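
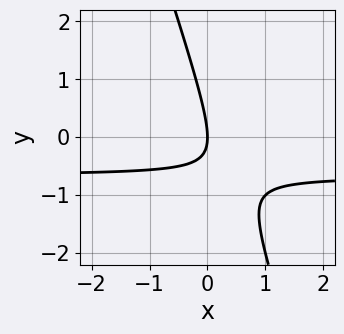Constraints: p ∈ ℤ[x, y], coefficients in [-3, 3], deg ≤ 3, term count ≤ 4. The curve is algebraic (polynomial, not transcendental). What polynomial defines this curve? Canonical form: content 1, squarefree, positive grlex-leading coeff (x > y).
First, degree: a generic line meets the curve in up to 2 points, so deg p = 2.
Next, from the visible intercepts: it meets the y-axis at y = 0 (among the integer gridlines); it meets the x-axis at x = 0 (among the integer gridlines).
Finally, assembling these constraints gives the stated polynomial.

3*x*y + y^2 + 2*x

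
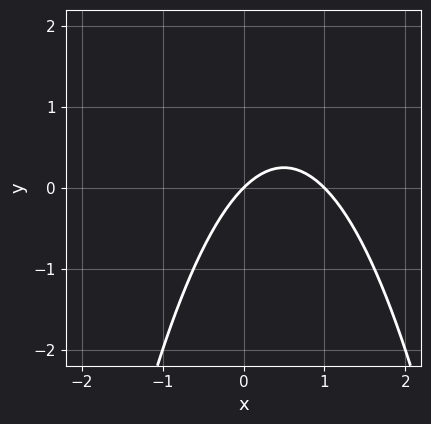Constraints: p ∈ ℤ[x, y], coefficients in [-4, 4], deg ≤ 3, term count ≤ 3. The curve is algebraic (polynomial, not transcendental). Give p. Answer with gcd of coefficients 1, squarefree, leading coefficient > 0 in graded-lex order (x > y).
x^2 - x + y

(a) deg p = 2.
(b) Checking where it meets the axes: one y-axis crossing is at y = 0; among the integer gridlines, it crosses the x-axis at x ∈ {0, 1}.
(c) Assembling these constraints gives the stated polynomial.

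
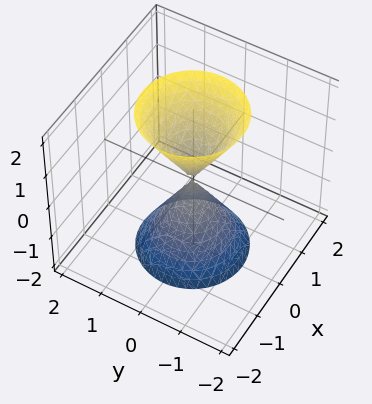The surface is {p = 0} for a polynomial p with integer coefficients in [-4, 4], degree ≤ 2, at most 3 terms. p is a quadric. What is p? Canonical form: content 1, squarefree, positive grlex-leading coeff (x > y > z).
3*x^2 + 3*y^2 - z^2

(a) I count 2 distinct pieces. Treating them together as one polynomial.
(b) deg p = 2. A double cone through the origin; a quadric.
(c) Symmetries: every cross-section ⟂ z is a circle, so x, y appear only via x² + y²; it's symmetric under z → −z, forcing even powers of z.
(d) Against the integer gridlines: it crosses the z-axis at the gridline z = 0; it meets the x-axis at x = 0 (among the integer gridlines).
(e) Fitting integer coefficients to these (and the overall shape) gives p.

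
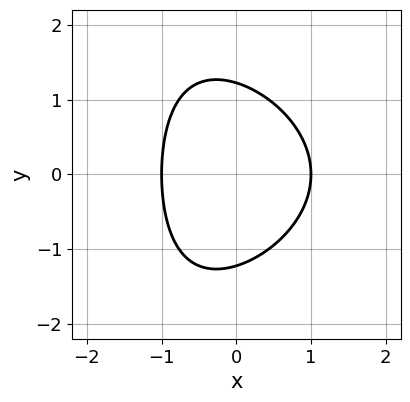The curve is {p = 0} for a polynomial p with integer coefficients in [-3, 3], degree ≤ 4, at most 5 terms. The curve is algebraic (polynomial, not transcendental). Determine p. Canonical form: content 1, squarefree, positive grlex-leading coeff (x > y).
deg p = 3. No degree-2 curve has this shape.
Symmetries: it's symmetric under y → −y, forcing even powers of y.
Reading off the gridlines: among the integer gridlines, it crosses the x-axis at x ∈ {-1, 1}.
Solving for integer coefficients yields p as stated.

x*y^2 + 3*x^2 + 2*y^2 - 3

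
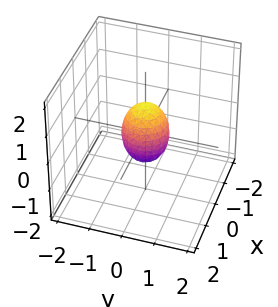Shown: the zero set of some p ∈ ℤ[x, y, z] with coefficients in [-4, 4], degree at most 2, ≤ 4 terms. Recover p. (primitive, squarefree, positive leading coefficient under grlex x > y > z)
2*x^2 + 2*y^2 + z^2 - 1

Degree: a closed, bounded, convex surface; a quadric, so deg p = 2.
Symmetries: mirror symmetry z ↦ −z ⇒ only even powers of z; the z-axis is an axis of rotation, so x and y enter only as x² + y².
Observable constraints: among the integer gridlines, it crosses the z-axis at z ∈ {-1, 1}; a circular section at z = 0 has radius between 0 and 1.
Putting this together gives p.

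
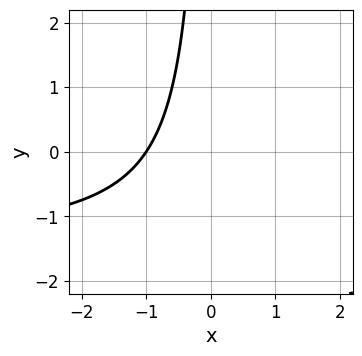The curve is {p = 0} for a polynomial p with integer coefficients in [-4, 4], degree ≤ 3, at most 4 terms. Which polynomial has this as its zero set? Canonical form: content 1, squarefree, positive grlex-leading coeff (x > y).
1. Degree: no degree-1 curve has this shape, so deg p = 2.
2. Checking where it meets the axes: the curve avoids every integer y-axis point in the box; one x-axis crossing is at x = -1.
3. Solving for integer coefficients yields p as stated.

2*x*y + 3*x + 3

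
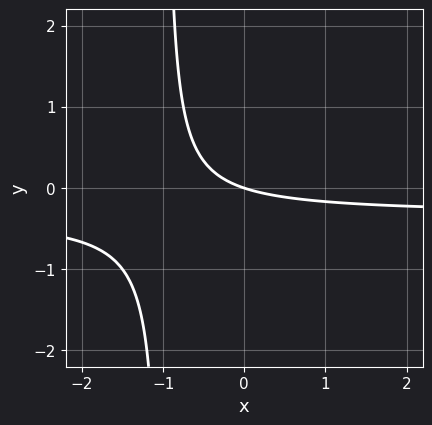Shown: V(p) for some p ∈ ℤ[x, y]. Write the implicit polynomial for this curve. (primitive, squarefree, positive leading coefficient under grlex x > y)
3*x*y + x + 3*y

Degree: no degree-1 curve has this shape, so deg p = 2.
Reading off the gridlines: one x-axis crossing is at x = 0; it meets the y-axis at y = 0 (among the integer gridlines).
These observations pin down the coefficients.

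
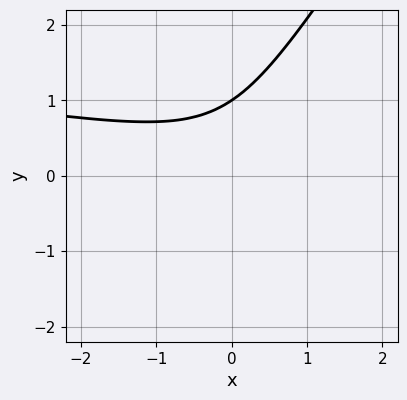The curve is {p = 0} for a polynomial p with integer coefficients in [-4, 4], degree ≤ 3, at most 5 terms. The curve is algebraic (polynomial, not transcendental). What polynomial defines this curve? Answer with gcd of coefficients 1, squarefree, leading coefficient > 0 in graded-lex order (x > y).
(a) The degree is 3 — no degree-2 curve has this shape.
(b) Against the integer gridlines: no x-intercept at any integer in the box; it meets the y-axis at y = 1 (among the integer gridlines).
(c) Assembling these constraints gives the stated polynomial.

3*x*y^2 - 2*y^3 + x^2 + x*y + 2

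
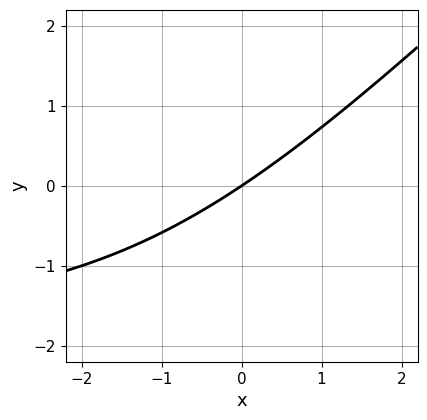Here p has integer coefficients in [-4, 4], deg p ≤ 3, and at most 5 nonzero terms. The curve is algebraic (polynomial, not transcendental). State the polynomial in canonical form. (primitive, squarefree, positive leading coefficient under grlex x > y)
x*y - y^2 + 2*x - 3*y

Degree: no degree-1 curve has this shape, so deg p = 2.
From the visible intercepts: it meets the y-axis at y = 0 (among the integer gridlines); it meets the x-axis at x = 0 (among the integer gridlines).
Fitting integer coefficients to these (and the overall shape) gives p.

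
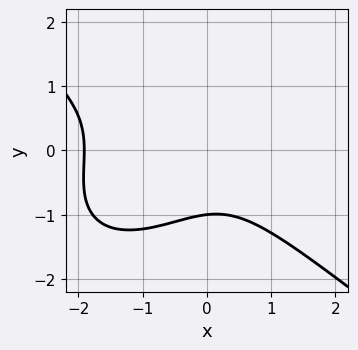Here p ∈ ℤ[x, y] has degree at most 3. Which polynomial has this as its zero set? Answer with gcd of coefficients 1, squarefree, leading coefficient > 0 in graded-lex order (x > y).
2*x^3 - x*y^2 + 3*y^3 + 3*x^2 + 3

First, degree: the shape is more complex than any degree-2 curve, so deg p = 3.
Then, reading off the gridlines: it meets the y-axis at y = -1 (among the integer gridlines).
Finally, putting this together gives p.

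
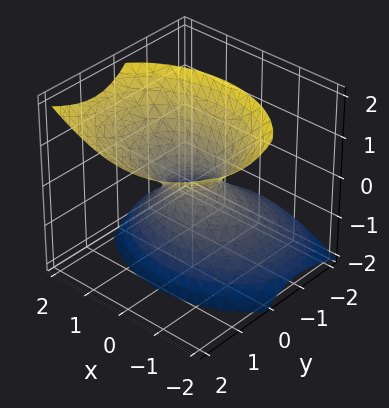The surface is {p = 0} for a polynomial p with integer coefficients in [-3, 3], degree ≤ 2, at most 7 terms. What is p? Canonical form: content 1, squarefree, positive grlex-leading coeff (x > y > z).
(a) Degree: a generic line meets the surface in up to 2 points, so deg p = 2.
(b) Against the integer gridlines: the surface avoids every integer z-axis point in the box.
(c) Solving for integer coefficients yields p as stated.

2*x^2 + 3*y^2 - 3*y*z - 2*z^2 - 1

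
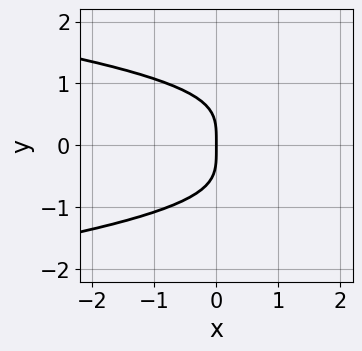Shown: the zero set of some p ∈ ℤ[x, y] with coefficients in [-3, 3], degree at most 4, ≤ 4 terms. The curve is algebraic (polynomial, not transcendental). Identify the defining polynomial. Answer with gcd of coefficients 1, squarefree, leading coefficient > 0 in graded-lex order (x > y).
1. The degree is 4 — the shape is more complex than any degree-3 curve.
2. Symmetries: it's symmetric under y → −y, forcing even powers of y.
3. Reading off the gridlines: it crosses the y-axis at the gridline y = 0; it crosses the x-axis at the gridline x = 0.
4. Assembling these constraints gives the stated polynomial.

3*y^4 - x^2 + 3*x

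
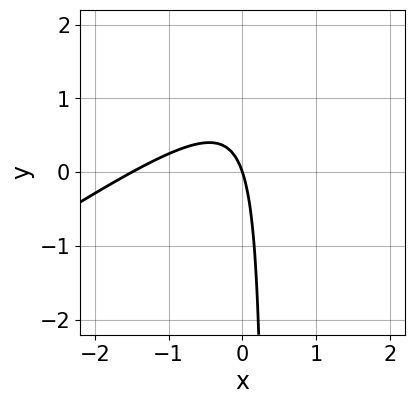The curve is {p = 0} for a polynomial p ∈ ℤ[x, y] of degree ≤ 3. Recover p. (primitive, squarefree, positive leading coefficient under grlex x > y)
(a) deg p = 2. The shape is more complex than any degree-1 curve.
(b) Checking where it meets the axes: it meets the x-axis at x = 0 (among the integer gridlines); it meets the y-axis at y = 0 (among the integer gridlines).
(c) These observations pin down the coefficients.

2*x^2 - 3*x*y + 3*x + y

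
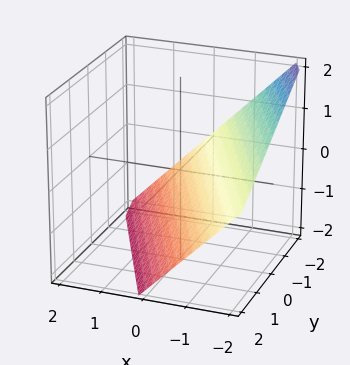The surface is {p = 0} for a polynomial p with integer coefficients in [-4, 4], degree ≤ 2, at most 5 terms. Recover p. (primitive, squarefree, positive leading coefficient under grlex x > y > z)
2*x + y + 2*z + 2

1. deg p = 1. The surface is flat (a plane).
2. Reading off the gridlines: it meets the y-axis at y = -2 (among the integer gridlines); one x-axis crossing is at x = -1.
3. These observations pin down the coefficients. Check: (0, 0, -1) on the z-axis lies on the surface, and p(0, 0, -1) = 0. ✓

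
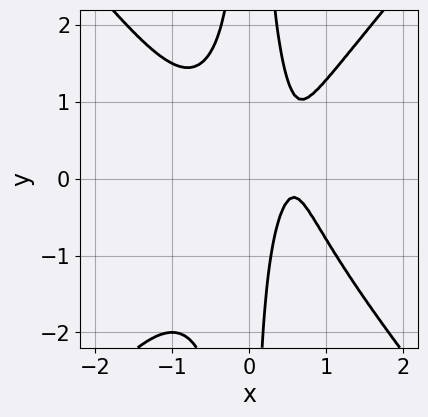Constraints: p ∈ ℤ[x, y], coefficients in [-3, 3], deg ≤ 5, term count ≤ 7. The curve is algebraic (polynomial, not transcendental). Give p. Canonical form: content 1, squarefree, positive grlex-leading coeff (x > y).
3*x^4 - 2*x^2*y^2 + x*y - 2*x + 1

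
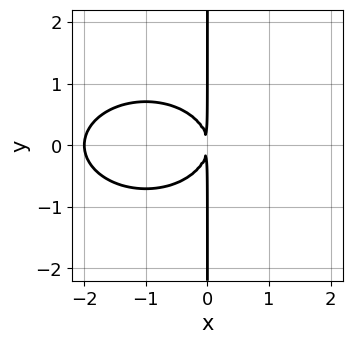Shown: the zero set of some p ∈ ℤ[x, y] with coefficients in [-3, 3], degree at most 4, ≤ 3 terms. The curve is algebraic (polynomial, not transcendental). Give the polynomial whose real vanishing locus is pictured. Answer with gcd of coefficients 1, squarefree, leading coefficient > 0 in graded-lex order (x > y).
x^3 + 2*x*y^2 + 2*x^2

deg p = 3.
Symmetries: it's symmetric under y → −y, forcing even powers of y.
Against the integer gridlines: every point of the y-axis in the box is on the curve; it crosses the x-axis at the gridline x = -2.
These observations pin down the coefficients.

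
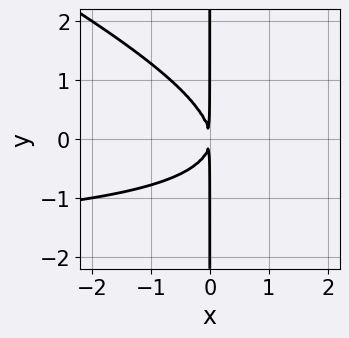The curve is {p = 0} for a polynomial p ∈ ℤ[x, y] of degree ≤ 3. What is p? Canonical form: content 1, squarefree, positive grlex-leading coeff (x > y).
x^2*y + 2*x*y^2 + 2*x^2

1. deg p = 3.
2. From the visible intercepts: every point of the y-axis in the box is on the curve.
3. Matching integer coefficients to the picture gives p.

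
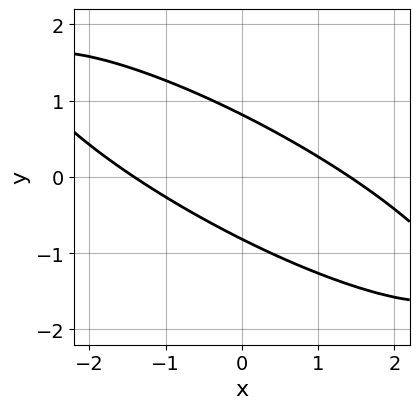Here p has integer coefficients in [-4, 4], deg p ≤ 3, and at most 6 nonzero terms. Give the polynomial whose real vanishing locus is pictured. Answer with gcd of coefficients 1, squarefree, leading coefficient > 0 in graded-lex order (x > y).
First, deg p = 2. The shape is more complex than any degree-1 curve.
Finally, putting this together gives p.

x^2 + 3*x*y + 3*y^2 - 2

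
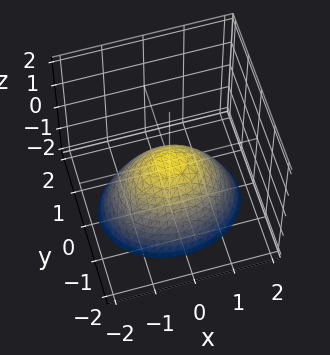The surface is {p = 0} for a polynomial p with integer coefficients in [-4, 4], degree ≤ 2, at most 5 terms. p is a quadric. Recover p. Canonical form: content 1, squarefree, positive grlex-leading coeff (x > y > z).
(a) deg p = 2. A paraboloid; a quadric.
(b) Symmetries: the x ↦ −x reflection is a symmetry, so x appears only in even powers; the y ↦ −y reflection is a symmetry, so y appears only in even powers.
(c) Observable constraints: one x-axis crossing is at x = 0; one y-axis crossing is at y = 0; it crosses the z-axis at the gridline z = 0.
(d) Assembling these constraints gives the stated polynomial.

2*x^2 + 3*y^2 + 3*z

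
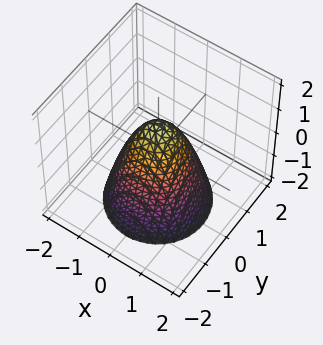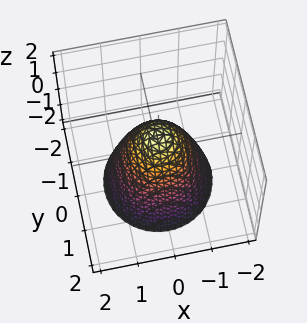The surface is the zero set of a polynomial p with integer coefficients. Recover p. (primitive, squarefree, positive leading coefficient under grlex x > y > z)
1. The degree is 2 — a generic line meets the surface in up to 2 points.
2. Symmetries: rotational symmetry about the z-axis ⇒ p depends on x, y only through x² + y².
3. Observable constraints: one z-axis crossing is at z = 1; a circular section at z = -2 has radius between 1 and 2.
4. The integer polynomial consistent with all of this is the stated p.

3*x^2 + 3*y^2 + 2*z - 2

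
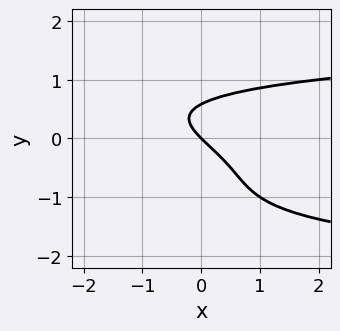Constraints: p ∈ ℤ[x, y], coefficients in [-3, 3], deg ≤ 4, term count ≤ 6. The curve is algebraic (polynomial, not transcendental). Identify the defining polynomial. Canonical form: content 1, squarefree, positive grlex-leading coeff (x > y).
2*y^4 + 3*y^3 + y^2 - 2*x - 2*y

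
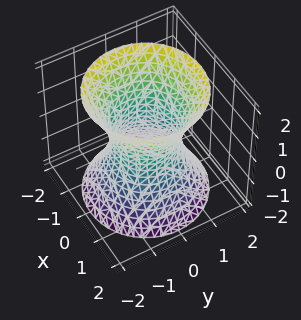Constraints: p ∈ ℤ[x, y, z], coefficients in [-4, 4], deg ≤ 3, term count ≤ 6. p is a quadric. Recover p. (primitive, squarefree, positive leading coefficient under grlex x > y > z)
2*x^2 + 2*y^2 - z^2 - 2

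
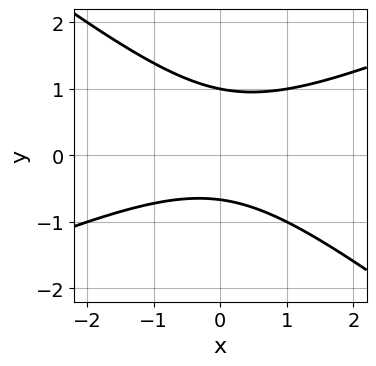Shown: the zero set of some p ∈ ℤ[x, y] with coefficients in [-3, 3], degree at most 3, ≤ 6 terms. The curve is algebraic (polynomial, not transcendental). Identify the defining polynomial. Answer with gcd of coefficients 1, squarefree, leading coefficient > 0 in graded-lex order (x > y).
x^2 - x*y - 3*y^2 + y + 2

Degree: a generic line meets the curve in up to 2 points, so deg p = 2.
From the visible intercepts: it misses every integer gridline on the x-axis; it meets the y-axis at y = 1 (among the integer gridlines).
Putting this together gives p.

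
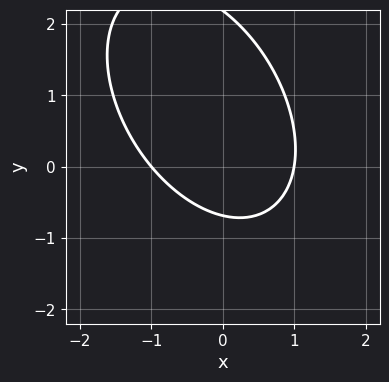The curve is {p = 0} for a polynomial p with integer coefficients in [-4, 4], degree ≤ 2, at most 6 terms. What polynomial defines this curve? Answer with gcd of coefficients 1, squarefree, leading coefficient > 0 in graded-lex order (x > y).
3*x^2 + 2*x*y + 2*y^2 - 3*y - 3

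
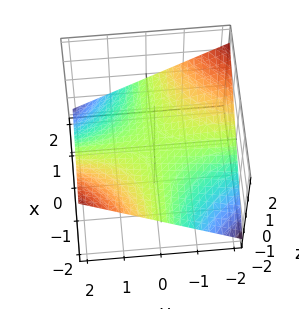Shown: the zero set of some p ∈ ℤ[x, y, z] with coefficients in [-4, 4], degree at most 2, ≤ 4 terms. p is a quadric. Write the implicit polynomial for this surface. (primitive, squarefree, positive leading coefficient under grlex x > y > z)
(a) deg p = 2.
(b) Observable constraints: every point of the x-axis in the box is on the surface; the visible y-axis segment lies entirely on the surface.
(c) Putting this together gives p.

x*y + 3*z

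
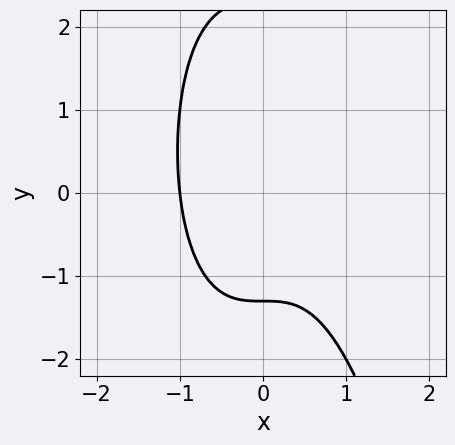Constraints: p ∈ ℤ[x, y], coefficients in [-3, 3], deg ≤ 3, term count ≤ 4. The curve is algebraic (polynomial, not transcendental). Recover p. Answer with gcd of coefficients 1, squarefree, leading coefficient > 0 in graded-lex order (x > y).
3*x^3 - y^2 + y + 3

1. Degree: no degree-2 curve has this shape, so deg p = 3.
2. Observable constraints: it crosses the x-axis at the gridline x = -1.
3. Putting this together gives p.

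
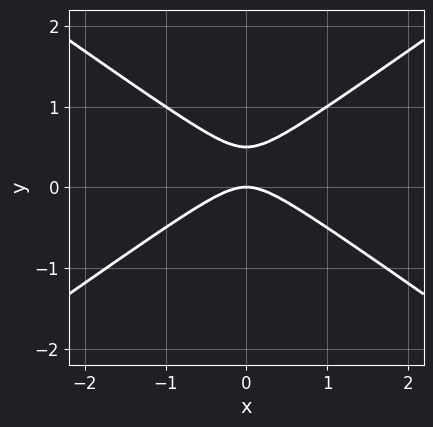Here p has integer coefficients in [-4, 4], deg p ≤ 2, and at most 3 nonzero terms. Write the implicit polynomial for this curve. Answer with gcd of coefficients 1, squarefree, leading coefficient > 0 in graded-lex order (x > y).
x^2 - 2*y^2 + y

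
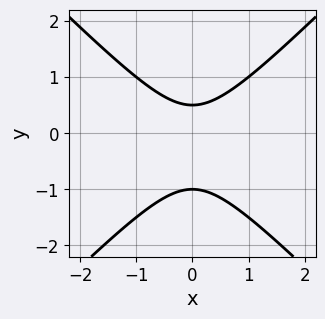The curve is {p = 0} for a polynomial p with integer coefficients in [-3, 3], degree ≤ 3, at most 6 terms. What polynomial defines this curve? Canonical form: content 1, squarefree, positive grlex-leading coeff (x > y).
2*x^2 - 2*y^2 - y + 1

The degree is 2 — no degree-1 curve has this shape.
Symmetries: it's symmetric under x → −x, forcing even powers of x.
Observable constraints: it misses every integer gridline on the x-axis; one y-axis crossing is at y = -1.
Putting this together gives p.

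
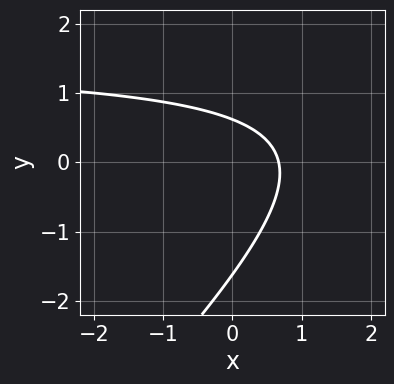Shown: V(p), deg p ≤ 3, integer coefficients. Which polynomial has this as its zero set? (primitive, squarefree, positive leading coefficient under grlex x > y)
2*x*y - 2*y^2 - 3*x - 2*y + 2

(a) Degree: the shape is more complex than any degree-1 curve, so deg p = 2.
(b) Putting this together gives p.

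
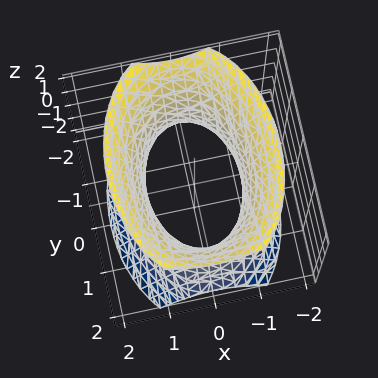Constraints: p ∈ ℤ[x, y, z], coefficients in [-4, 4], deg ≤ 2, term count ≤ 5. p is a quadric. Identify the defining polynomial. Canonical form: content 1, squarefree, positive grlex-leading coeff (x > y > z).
(a) The degree is 2 — an hourglass — one-sheet hyperboloid; a quadric.
(b) Symmetries: it's symmetric under y → −y, forcing even powers of y; the z ↦ −z reflection is a symmetry, so z appears only in even powers; mirror symmetry x ↦ −x ⇒ only even powers of x.
(c) Checking where it meets the axes: among the integer gridlines, it crosses the x-axis at x ∈ {-1, 1}; the surface avoids every integer z-axis point in the box.
(d) These observations pin down the coefficients.

2*x^2 + y^2 - z^2 - 2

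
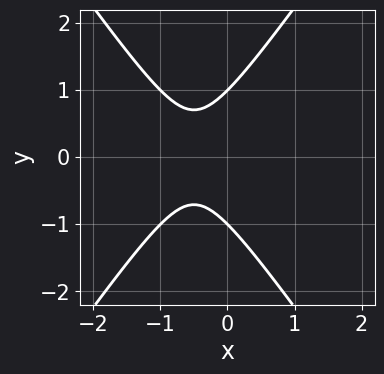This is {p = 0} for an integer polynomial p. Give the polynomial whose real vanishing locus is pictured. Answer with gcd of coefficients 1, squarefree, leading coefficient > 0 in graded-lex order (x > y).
2*x^2 - y^2 + 2*x + 1

The degree is 2 — the shape is more complex than any degree-1 curve.
Symmetries: the y ↦ −y reflection is a symmetry, so y appears only in even powers.
Observable constraints: it misses every integer gridline on the x-axis; among the integer gridlines, it crosses the y-axis at y ∈ {-1, 1}.
These observations pin down the coefficients.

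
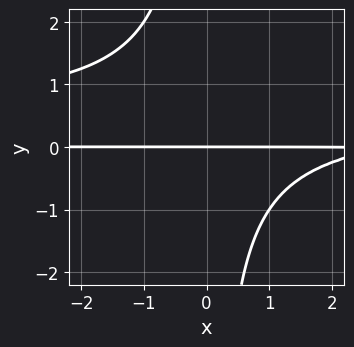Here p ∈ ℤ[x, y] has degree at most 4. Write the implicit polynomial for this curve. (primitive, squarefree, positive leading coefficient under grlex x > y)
1. deg p = 3.
2. Checking where it meets the axes: every point of the x-axis in the box is on the curve; one y-axis crossing is at y = 0.
3. Putting this together gives p.

2*x*y^2 - x*y + 3*y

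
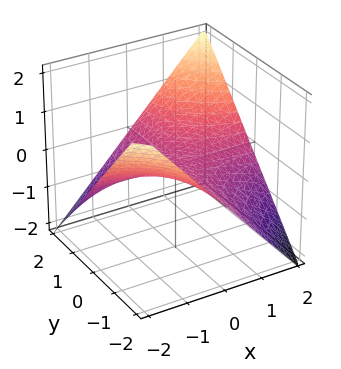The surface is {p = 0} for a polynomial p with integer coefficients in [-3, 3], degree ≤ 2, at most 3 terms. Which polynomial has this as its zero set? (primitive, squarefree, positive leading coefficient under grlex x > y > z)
The degree is 2 — a hyperbolic paraboloid; a quadric.
Observable constraints: the visible x-axis segment lies entirely on the surface; every point of the y-axis in the box is on the surface.
Fitting integer coefficients to these (and the overall shape) gives p.

x*y - 2*z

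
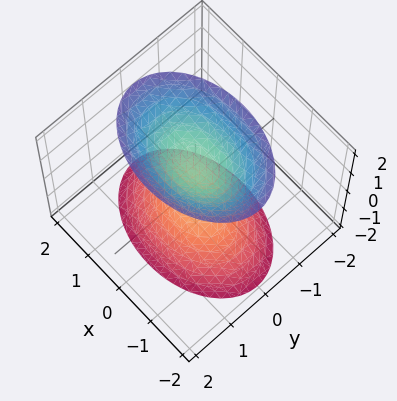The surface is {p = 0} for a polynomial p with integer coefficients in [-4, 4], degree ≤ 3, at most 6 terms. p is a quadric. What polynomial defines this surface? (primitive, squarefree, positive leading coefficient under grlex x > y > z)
x^2 + 2*y^2 - z^2 + 1

First, I count 2 distinct pieces. Treating them together as one polynomial.
Next, degree: two sheets facing apart; a quadric, so deg p = 2.
Next, symmetries: it's symmetric under x → −x, forcing even powers of x; the y ↦ −y reflection is a symmetry, so y appears only in even powers; mirror symmetry z ↦ −z ⇒ only even powers of z.
Next, from the visible intercepts: the surface avoids every integer x-axis point in the box; the surface avoids every integer y-axis point in the box.
Finally, putting this together gives p. Check: (0, 0, 1) on the z-axis lies on the surface, and p(0, 0, 1) = 0. ✓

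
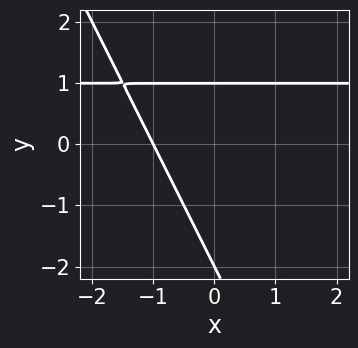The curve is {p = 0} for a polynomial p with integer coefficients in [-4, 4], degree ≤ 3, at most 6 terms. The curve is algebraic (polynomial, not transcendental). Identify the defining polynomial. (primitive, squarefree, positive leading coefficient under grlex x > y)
Degree: the shape is more complex than any degree-1 curve, so deg p = 2.
Checking where it meets the axes: among the integer gridlines, it crosses the y-axis at y ∈ {-2, 1}; it crosses the x-axis at the gridline x = -1.
Fitting integer coefficients to these (and the overall shape) gives p.

2*x*y + y^2 - 2*x + y - 2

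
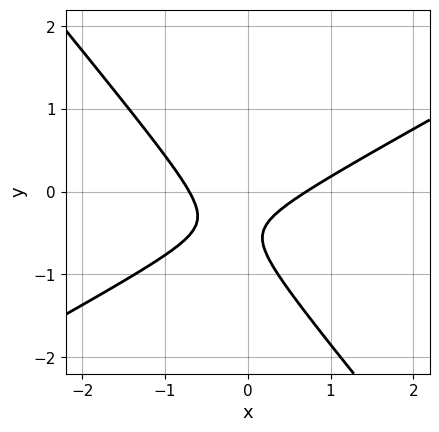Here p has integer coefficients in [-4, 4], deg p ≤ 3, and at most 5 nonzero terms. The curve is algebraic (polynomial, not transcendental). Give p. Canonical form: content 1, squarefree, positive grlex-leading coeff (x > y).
Degree: a generic line meets the curve in up to 2 points, so deg p = 2.
Reading off the gridlines: it misses every integer gridline on the y-axis.
These observations pin down the coefficients.

2*x^2 - 2*x*y - 3*y^2 - 3*y - 1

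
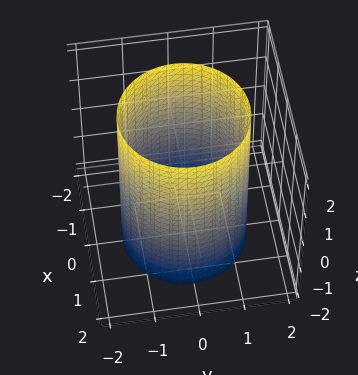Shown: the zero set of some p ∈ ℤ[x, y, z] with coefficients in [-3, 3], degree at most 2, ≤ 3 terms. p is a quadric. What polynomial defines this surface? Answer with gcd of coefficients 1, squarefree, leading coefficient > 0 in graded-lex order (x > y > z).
x^2 + y^2 - 2

First, degree: constant cross-section along one axis; a quadric, so deg p = 2.
Then, symmetries: rotational symmetry about the z-axis ⇒ p depends on x, y only through x² + y²; mirror symmetry z ↦ −z ⇒ only even powers of z.
Then, from the visible intercepts: no z-intercept at any integer in the box; a circular section at z = 1 has radius between 1 and 2.
Finally, assembling these constraints gives the stated polynomial.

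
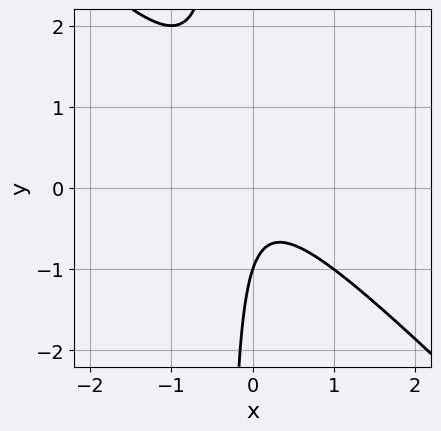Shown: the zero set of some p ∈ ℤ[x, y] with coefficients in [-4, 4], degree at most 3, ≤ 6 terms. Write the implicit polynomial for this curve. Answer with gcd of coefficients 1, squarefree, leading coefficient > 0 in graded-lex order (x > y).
3*x^2 + 3*x*y + y + 1

(a) The degree is 2 — the shape is more complex than any degree-1 curve.
(b) From the axis intercepts and sections: it crosses the y-axis at the gridline y = -1; the curve avoids every integer x-axis point in the box.
(c) Assembling these constraints gives the stated polynomial.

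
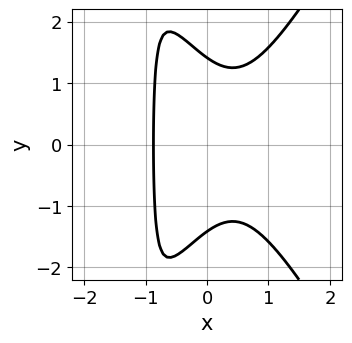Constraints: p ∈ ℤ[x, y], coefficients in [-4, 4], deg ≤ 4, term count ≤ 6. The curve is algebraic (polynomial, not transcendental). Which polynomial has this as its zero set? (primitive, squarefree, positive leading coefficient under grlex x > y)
3*x^3 - x*y^2 - y^2 + 2

1. deg p = 3. The shape is more complex than any degree-2 curve.
2. Symmetries: the y ↦ −y reflection is a symmetry, so y appears only in even powers.
3. Solving for integer coefficients yields p as stated.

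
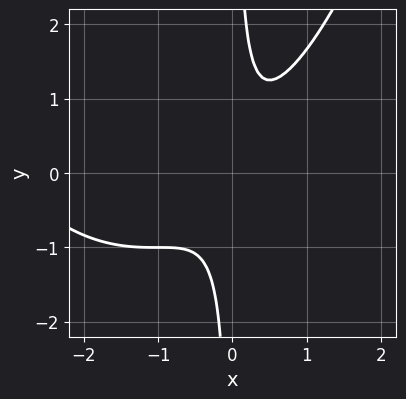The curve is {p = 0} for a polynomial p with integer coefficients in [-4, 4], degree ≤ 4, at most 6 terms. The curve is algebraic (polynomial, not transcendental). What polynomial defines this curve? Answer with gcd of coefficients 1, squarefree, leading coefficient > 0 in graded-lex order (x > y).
(a) The degree is 3 — the shape is more complex than any degree-2 curve.
(b) Observable constraints: the curve avoids every integer x-axis point in the box; no y-intercept at any integer in the box.
(c) Solving for integer coefficients yields p as stated.

x^3 + 3*x^2 - 3*x*y + 1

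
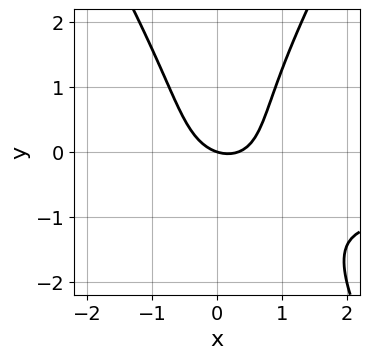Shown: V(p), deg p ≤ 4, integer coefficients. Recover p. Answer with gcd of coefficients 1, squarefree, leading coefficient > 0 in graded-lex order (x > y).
1. The degree is 3 — a generic line meets the curve in up to 3 points.
2. From the visible intercepts: it crosses the x-axis at the gridline x = 0; one y-axis crossing is at y = 0.
3. Fitting integer coefficients to these (and the overall shape) gives p.

3*x^2*y - y^3 + 3*x^2 - x - 3*y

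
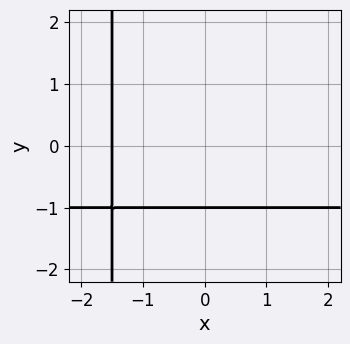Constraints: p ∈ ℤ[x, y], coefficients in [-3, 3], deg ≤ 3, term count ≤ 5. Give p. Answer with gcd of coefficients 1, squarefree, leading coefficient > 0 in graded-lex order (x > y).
2*x*y + 2*x + 3*y + 3

First, degree: the shape is more complex than any degree-1 curve, so deg p = 2.
Next, against the integer gridlines: it crosses the y-axis at the gridline y = -1.
Finally, matching integer coefficients to the picture gives p.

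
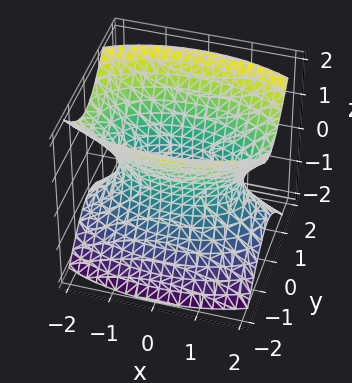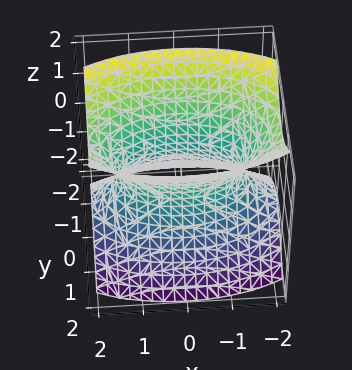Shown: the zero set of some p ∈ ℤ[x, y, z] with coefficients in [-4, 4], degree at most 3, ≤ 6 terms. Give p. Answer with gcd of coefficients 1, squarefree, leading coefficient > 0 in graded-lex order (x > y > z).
x^2 + 3*y^2 - 2*z^2 - 2

First, deg p = 2. One connected sheet with a waist; a quadric.
Then, symmetries: mirror symmetry x ↦ −x ⇒ only even powers of x; the y ↦ −y reflection is a symmetry, so y appears only in even powers; it's symmetric under z → −z, forcing even powers of z.
Then, observable constraints: it misses every integer gridline on the z-axis.
Finally, matching integer coefficients to the picture gives p.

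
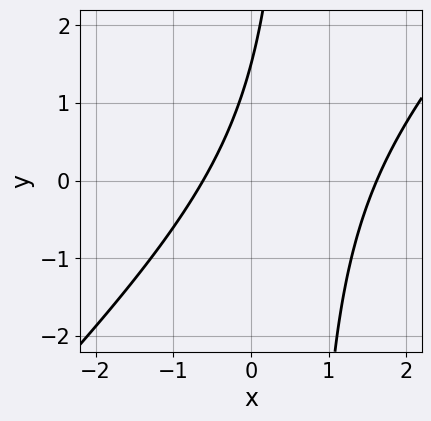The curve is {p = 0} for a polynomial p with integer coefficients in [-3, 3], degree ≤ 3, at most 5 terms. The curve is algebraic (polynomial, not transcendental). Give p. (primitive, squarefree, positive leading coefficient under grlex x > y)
First, deg p = 2. No degree-1 curve has this shape.
Finally, putting this together gives p.

3*x^2 - 3*x*y - 3*x + 2*y - 3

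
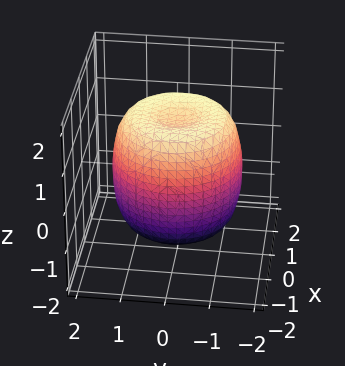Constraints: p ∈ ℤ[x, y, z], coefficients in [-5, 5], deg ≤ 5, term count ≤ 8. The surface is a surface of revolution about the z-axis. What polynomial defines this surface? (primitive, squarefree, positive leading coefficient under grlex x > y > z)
2*x^4 + 4*x^2*y^2 + 2*y^4 - 3*x^2 - 3*y^2 + 2*z^2 - 3

1. deg p = 4.
2. Symmetries: the surface is invariant under rotation about z: p = q(x² + y², z).
3. Checking where it meets the axes: a circular section at z = 1 has radius between 1 and 2.
4. Together with the visible shape, these determine p as stated.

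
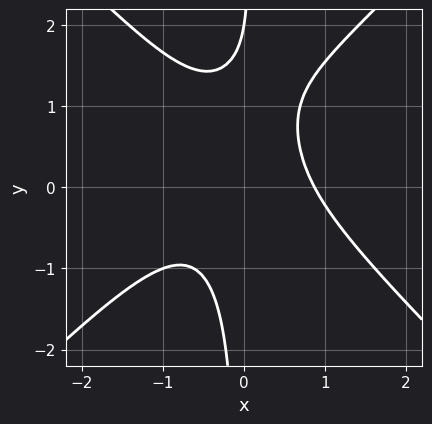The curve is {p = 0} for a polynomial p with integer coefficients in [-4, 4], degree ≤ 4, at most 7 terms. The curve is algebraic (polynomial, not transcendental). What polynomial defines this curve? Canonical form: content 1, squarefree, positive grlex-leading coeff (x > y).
(a) deg p = 3.
(b) Checking where it meets the axes: one y-axis crossing is at y = 2.
(c) Matching integer coefficients to the picture gives p.

3*x^3 - 3*x*y^2 + 3*x*y + y - 2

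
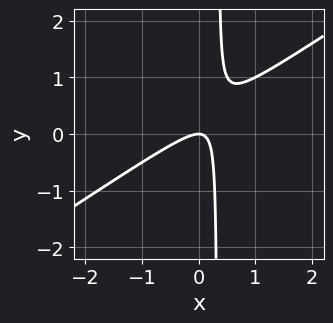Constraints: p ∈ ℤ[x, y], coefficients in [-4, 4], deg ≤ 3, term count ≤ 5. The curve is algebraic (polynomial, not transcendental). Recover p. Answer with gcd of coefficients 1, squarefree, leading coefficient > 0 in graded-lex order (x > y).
2*x^2 - 3*x*y + y

(a) The degree is 2 — the shape is more complex than any degree-1 curve.
(b) From the visible intercepts: it meets the x-axis at x = 0 (among the integer gridlines); it meets the y-axis at y = 0 (among the integer gridlines).
(c) The integer polynomial consistent with all of this is the stated p.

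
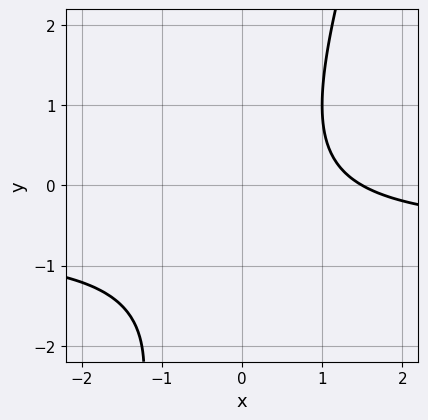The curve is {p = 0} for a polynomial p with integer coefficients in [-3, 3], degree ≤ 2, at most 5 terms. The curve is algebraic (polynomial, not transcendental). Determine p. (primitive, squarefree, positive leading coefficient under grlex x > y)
3*x*y - y^2 + 2*x - y - 3

(a) The degree is 2 — a generic line meets the curve in up to 2 points.
(b) Checking where it meets the axes: no y-intercept at any integer in the box.
(c) Together with the visible shape, these determine p as stated.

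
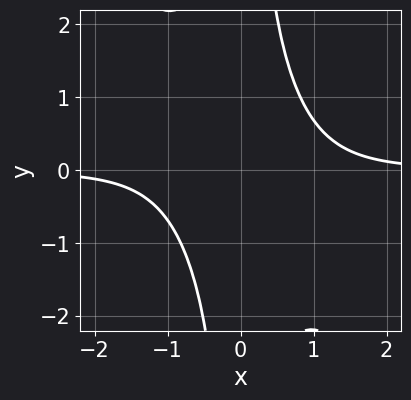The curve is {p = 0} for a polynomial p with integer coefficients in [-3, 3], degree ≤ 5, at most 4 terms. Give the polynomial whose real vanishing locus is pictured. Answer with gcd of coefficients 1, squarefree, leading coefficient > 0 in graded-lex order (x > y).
Degree: the shape is more complex than any degree-3 curve, so deg p = 4.
From the visible intercepts: it misses every integer gridline on the y-axis; no x-intercept at any integer in the box.
Together with the visible shape, these determine p as stated.

3*x^3*y + 2*x^2*y^2 - 3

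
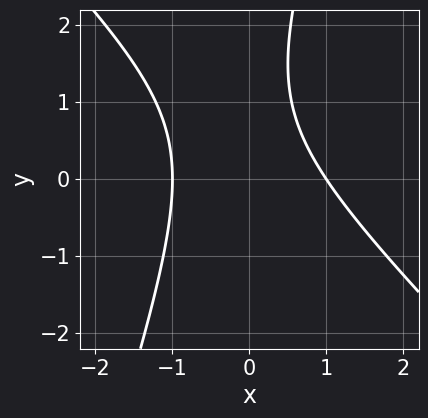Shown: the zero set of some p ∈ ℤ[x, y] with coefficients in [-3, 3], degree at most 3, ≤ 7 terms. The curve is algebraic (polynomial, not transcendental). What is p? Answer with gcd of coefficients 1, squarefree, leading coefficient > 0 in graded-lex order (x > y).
3*x^2 + 2*x*y - y^2 + 2*y - 3

First, degree: a generic line meets the curve in up to 2 points, so deg p = 2.
Next, from the visible intercepts: no y-intercept at any integer in the box; the x-axis gridline crossings are at x ∈ {-1, 1}.
Finally, matching integer coefficients to the picture gives p.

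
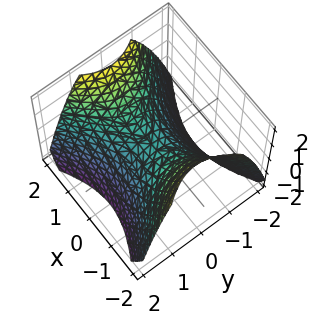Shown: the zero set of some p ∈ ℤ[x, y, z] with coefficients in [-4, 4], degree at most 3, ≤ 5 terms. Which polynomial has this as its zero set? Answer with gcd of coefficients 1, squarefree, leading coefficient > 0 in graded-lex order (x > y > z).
Degree: a saddle surface; a quadric, so deg p = 2.
Symmetries: the x ↦ −x reflection is a symmetry, so x appears only in even powers; the y ↦ −y reflection is a symmetry, so y appears only in even powers.
Against the integer gridlines: one x-axis crossing is at x = 0; it crosses the y-axis at the gridline y = 0.
The integer polynomial consistent with all of this is the stated p.

2*x^2 - 3*y^2 - 3*z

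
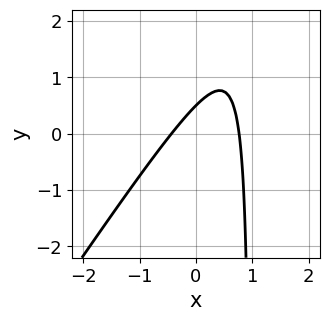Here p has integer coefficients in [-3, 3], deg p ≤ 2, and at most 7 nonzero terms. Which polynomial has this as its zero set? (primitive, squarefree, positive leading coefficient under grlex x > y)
3*x^2 - 2*x*y - x + 2*y - 1

1. deg p = 2.
2. Matching integer coefficients to the picture gives p.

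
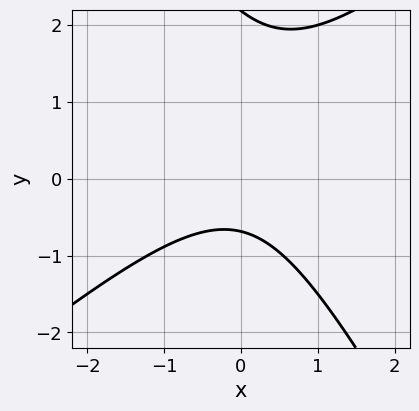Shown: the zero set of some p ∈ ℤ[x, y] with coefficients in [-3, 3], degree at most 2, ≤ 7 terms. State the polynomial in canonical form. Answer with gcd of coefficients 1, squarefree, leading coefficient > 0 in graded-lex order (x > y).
3*x^2 - 2*x*y - 2*y^2 + 3*y + 3

(a) Degree: a generic line meets the curve in up to 2 points, so deg p = 2.
(b) Checking where it meets the axes: the curve avoids every integer x-axis point in the box.
(c) Fitting integer coefficients to these (and the overall shape) gives p.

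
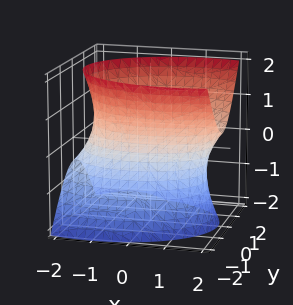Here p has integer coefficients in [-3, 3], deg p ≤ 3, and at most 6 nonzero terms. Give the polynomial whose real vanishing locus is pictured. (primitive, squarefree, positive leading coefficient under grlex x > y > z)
First, deg p = 2. No degree-1 surface has this shape.
Then, observable constraints: no z-intercept at any integer in the box.
Finally, together with the visible shape, these determine p as stated.

x^2 - x*z + 2*y^2 - z^2 - 3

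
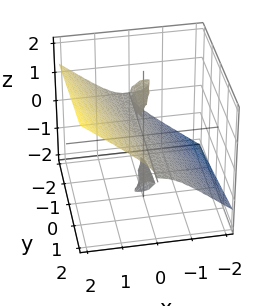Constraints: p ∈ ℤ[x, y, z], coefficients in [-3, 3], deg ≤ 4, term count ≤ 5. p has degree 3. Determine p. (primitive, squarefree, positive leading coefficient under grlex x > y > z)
x^3 + x*y*z + x*z^2 - 3*z^3

1. The picture has 2 separate pieces.
2. Degree: a generic line meets the surface in up to 3 points, so deg p = 3.
3. Checking where it meets the axes: every point of the y-axis in the box is on the surface; it crosses the z-axis at the gridline z = 0.
4. Together with the visible shape, these determine p as stated.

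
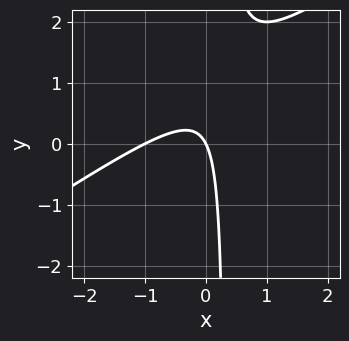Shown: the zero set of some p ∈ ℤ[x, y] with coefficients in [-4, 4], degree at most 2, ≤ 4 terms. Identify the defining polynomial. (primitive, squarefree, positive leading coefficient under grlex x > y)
2*x^2 - 3*x*y + 2*x + y

deg p = 2.
From the visible intercepts: one y-axis crossing is at y = 0; the x-axis gridline crossings are at x ∈ {-1, 0}.
Solving for integer coefficients yields p as stated.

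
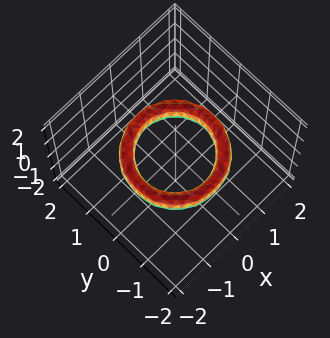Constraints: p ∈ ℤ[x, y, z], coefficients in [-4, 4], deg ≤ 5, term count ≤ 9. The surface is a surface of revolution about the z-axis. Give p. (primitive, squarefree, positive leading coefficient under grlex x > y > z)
1. Degree: the shape is more complex than any degree-3 surface, so deg p = 4.
2. Symmetry: every cross-section ⟂ z is a circle, so x, y appear only via x² + y².
3. Reading off the gridlines: among the integer gridlines, it crosses the x-axis at x ∈ {-1, 1}; a circular section at z = 0 has radius exactly 1.
4. The integer polynomial consistent with all of this is the stated p. Check: (0, -1, 0) on the y-axis lies on the surface, and p(0, -1, 0) = 0. ✓

x^4 + 2*x^2*y^2 + y^4 - 3*x^2 - 3*y^2 + 2*z^2 + 2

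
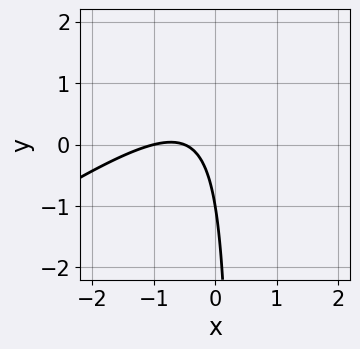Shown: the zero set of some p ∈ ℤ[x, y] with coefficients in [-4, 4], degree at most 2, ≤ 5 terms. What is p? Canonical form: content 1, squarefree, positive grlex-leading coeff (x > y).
First, deg p = 2. No degree-1 curve has this shape.
Then, observable constraints: it meets the y-axis at y = -1 (among the integer gridlines); one x-axis crossing is at x = -1.
Finally, solving for integer coefficients yields p as stated.

2*x^2 - 3*x*y + 3*x + y + 1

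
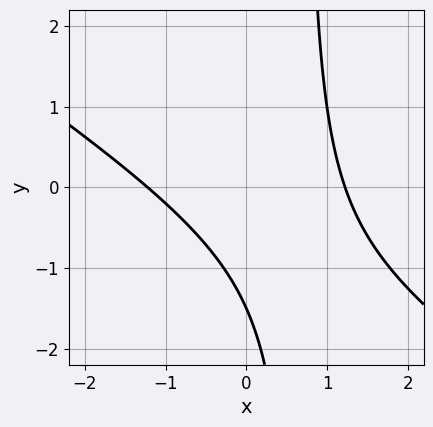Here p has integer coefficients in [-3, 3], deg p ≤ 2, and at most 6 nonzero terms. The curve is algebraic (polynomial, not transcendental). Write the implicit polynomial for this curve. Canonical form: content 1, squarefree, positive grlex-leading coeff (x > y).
(a) deg p = 2. The shape is more complex than any degree-1 curve.
(b) Solving for integer coefficients yields p as stated.

2*x^2 + 3*x*y - 2*y - 3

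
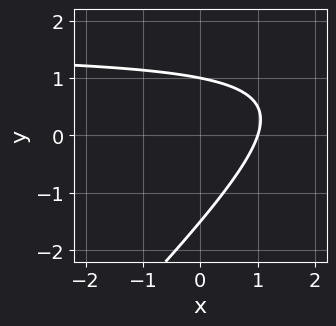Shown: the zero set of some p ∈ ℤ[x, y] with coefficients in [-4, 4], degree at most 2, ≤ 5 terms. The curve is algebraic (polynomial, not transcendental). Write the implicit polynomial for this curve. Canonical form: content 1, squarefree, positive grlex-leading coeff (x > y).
1. The degree is 2 — a generic line meets the curve in up to 2 points.
2. From the visible intercepts: it meets the y-axis at y = 1 (among the integer gridlines); it crosses the x-axis at the gridline x = 1.
3. Matching integer coefficients to the picture gives p.

2*x*y - 2*y^2 - 3*x - y + 3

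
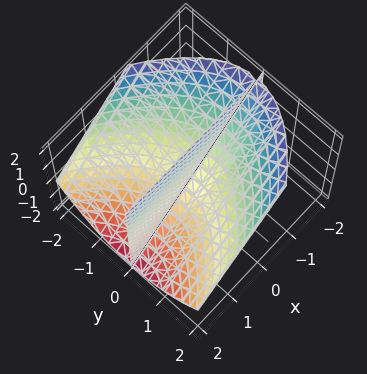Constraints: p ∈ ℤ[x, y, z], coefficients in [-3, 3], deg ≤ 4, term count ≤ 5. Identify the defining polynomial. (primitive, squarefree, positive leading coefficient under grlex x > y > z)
I count 2 distinct pieces. They look like related sheets of one shape, so recover p as a whole.
deg p = 3. No degree-2 surface has this shape.
Reading off the gridlines: every point of the z-axis in the box is on the surface; every point of the x-axis in the box is on the surface; one y-axis crossing is at y = 0.
Matching integer coefficients to the picture gives p.

y^3 - 3*x*y - 3*y*z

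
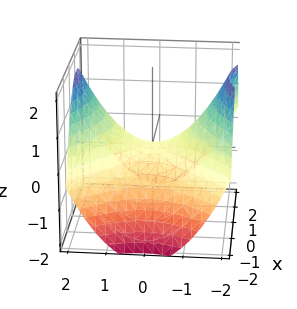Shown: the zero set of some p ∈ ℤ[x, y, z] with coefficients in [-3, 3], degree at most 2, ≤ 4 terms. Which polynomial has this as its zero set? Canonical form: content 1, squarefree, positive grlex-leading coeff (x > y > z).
Degree: a saddle surface; a quadric, so deg p = 2.
Symmetries: mirror symmetry x ↦ −x ⇒ only even powers of x; the y ↦ −y reflection is a symmetry, so y appears only in even powers.
Against the integer gridlines: one y-axis crossing is at y = 0; it crosses the z-axis at the gridline z = 0; one x-axis crossing is at x = 0.
Matching integer coefficients to the picture gives p.

x^2 - y^2 + 2*z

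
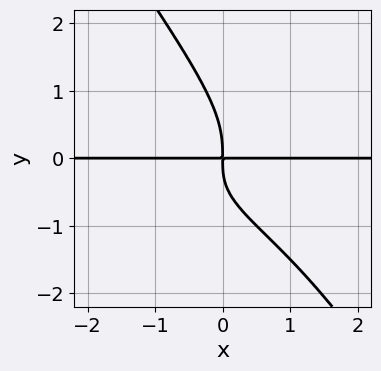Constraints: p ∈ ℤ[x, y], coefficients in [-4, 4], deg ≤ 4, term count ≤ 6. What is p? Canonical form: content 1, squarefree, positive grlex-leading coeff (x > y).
First, degree: no degree-3 curve has this shape, so deg p = 4.
Next, checking where it meets the axes: every point of the x-axis in the box is on the curve.
Finally, assembling these constraints gives the stated polynomial.

3*x*y^3 + 2*y^4 + 2*x*y^2 + 3*x*y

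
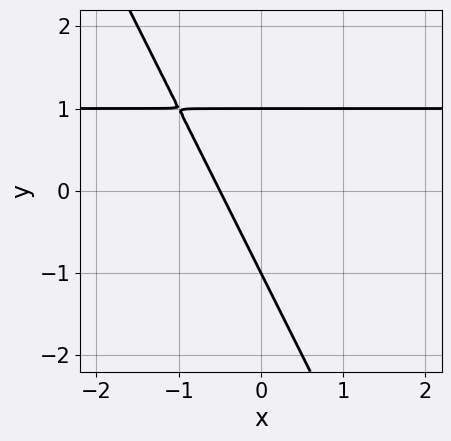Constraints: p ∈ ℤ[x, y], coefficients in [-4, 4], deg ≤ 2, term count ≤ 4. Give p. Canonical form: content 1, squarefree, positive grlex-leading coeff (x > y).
2*x*y + y^2 - 2*x - 1

First, the degree is 2 — the shape is more complex than any degree-1 curve.
Next, from the visible intercepts: among the integer gridlines, it crosses the y-axis at y ∈ {-1, 1}.
Finally, these observations pin down the coefficients.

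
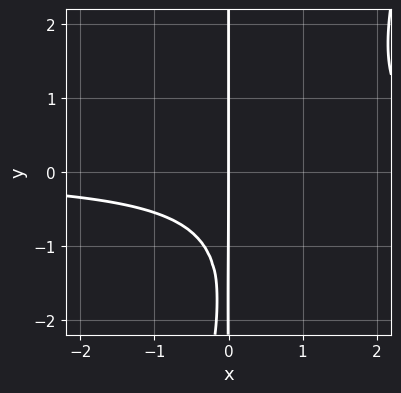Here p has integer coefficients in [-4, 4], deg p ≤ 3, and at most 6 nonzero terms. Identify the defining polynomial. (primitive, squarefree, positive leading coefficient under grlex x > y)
1. Degree: a generic line meets the curve in up to 3 points, so deg p = 3.
2. Observable constraints: every point of the y-axis in the box is on the curve; it meets the x-axis at x = 0 (among the integer gridlines).
3. Assembling these constraints gives the stated polynomial.

3*x^2*y - x*y^2 - 3*x*y - 3*x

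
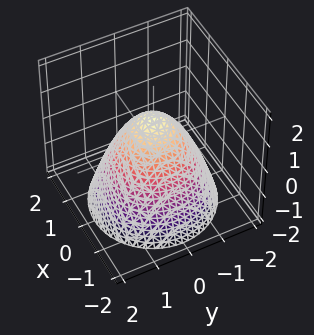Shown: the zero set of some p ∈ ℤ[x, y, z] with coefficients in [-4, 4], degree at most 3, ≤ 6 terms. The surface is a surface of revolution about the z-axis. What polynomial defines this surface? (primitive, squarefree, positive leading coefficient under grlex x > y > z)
x^2 + y^2 + z - 1

First, the degree is 2 — no degree-1 surface has this shape.
Then, symmetries: the surface is invariant under rotation about z: p = q(x² + y², z).
Then, reading off the gridlines: it crosses the z-axis at the gridline z = 1; a circular section at z = -2 has radius between 1 and 2; the x-axis gridline crossings are at x ∈ {-1, 1}; among the integer gridlines, it crosses the y-axis at y ∈ {-1, 1}.
Finally, assembling these constraints gives the stated polynomial.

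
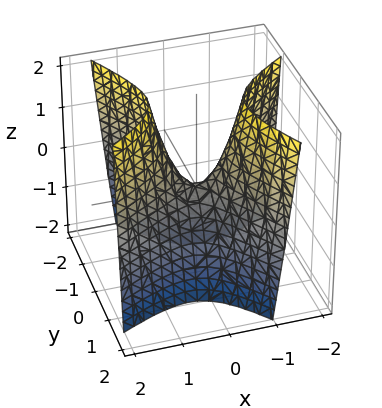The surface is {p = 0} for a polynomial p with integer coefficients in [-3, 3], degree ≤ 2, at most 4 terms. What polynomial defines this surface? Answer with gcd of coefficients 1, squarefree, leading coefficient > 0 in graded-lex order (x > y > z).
deg p = 2.
From the axis intercepts and sections: one y-axis crossing is at y = 0; one x-axis crossing is at x = 0; one z-axis crossing is at z = 0.
Fitting integer coefficients to these (and the overall shape) gives p.

2*x^2 - 2*x*y - 2*y^2 - z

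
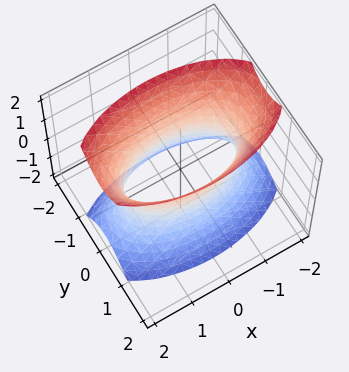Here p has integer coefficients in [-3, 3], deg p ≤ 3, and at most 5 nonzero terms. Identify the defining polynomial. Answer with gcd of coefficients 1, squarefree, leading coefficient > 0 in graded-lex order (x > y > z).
x^2 + 3*y^2 - z^2 - 2

deg p = 2. One connected sheet with a waist; a quadric.
Symmetries: it's symmetric under z → −z, forcing even powers of z; the x ↦ −x reflection is a symmetry, so x appears only in even powers; it's symmetric under y → −y, forcing even powers of y.
Checking where it meets the axes: no z-intercept at any integer in the box.
Solving for integer coefficients yields p as stated.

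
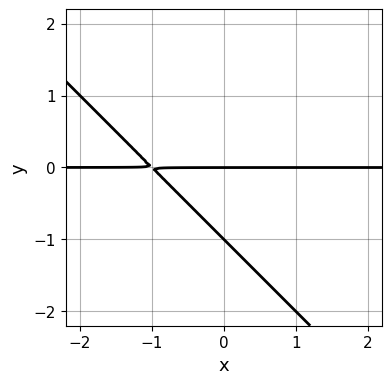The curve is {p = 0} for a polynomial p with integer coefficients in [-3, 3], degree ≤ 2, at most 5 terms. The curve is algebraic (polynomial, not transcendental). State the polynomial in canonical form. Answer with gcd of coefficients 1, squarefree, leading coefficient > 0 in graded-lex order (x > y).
The degree is 2 — a generic line meets the curve in up to 2 points.
Checking where it meets the axes: the visible x-axis segment lies entirely on the curve; among the integer gridlines, it crosses the y-axis at y ∈ {-1, 0}.
Assembling these constraints gives the stated polynomial.

x*y + y^2 + y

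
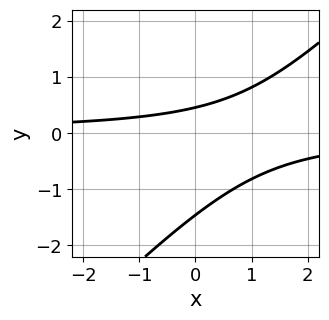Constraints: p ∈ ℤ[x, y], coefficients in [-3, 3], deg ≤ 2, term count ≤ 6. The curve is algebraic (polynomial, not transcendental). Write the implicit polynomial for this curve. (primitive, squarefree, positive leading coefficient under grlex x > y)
3*x*y - 3*y^2 - 3*y + 2

(a) The degree is 2 — no degree-1 curve has this shape.
(b) From the visible intercepts: the curve avoids every integer x-axis point in the box.
(c) Fitting integer coefficients to these (and the overall shape) gives p.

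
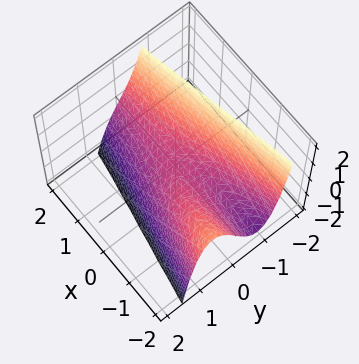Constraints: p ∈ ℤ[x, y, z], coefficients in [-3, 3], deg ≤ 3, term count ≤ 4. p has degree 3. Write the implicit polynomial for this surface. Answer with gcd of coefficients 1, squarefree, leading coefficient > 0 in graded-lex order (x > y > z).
3*y^3 + 2*x*y + 2*z

First, degree: a generic line meets the surface in up to 3 points, so deg p = 3.
Next, from the visible intercepts: the visible x-axis segment lies entirely on the surface; it crosses the z-axis at the gridline z = 0.
Finally, these observations pin down the coefficients.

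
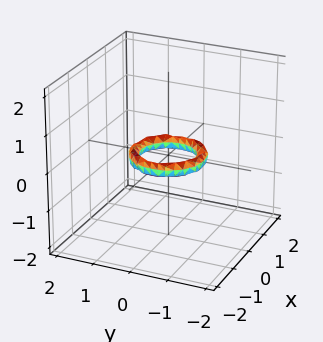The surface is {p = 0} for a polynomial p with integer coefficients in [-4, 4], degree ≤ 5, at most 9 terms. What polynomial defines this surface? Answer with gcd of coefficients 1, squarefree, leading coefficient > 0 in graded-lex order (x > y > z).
2*x^4 + 4*x^2*y^2 + 2*y^4 - 3*x^2 - 3*y^2 + 3*z^2 + 1

1. Degree: the shape is more complex than any degree-3 surface, so deg p = 4.
2. Symmetries: every cross-section ⟂ z is a circle, so x, y appear only via x² + y².
3. Reading off the gridlines: the surface avoids every integer z-axis point in the box; among the integer gridlines, it crosses the x-axis at x ∈ {-1, 1}; a circular section at z = 0 has radius between 0 and 1.
4. Solving for integer coefficients yields p as stated.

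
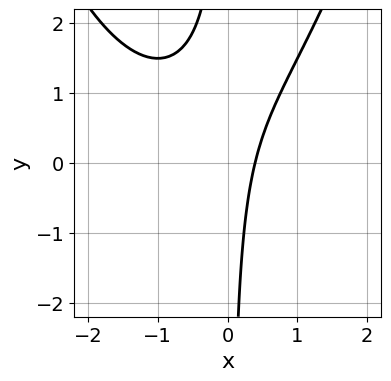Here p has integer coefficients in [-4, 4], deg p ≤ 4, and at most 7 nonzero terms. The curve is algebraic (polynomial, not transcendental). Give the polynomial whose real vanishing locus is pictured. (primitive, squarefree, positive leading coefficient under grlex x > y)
x^3 + x^2 - 2*x*y + 2*x - 1

(a) The degree is 3 — the shape is more complex than any degree-2 curve.
(b) Reading off the gridlines: no y-intercept at any integer in the box.
(c) Together with the visible shape, these determine p as stated.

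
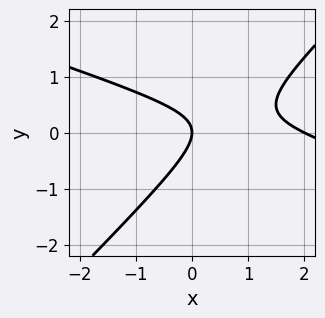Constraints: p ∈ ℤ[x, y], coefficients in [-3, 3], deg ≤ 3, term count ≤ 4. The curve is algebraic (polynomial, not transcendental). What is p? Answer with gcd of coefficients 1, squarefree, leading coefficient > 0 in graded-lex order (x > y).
First, degree: the shape is more complex than any degree-1 curve, so deg p = 2.
Next, reading off the gridlines: the x-axis gridline crossings are at x ∈ {0, 2}; it crosses the y-axis at the gridline y = 0.
Finally, fitting integer coefficients to these (and the overall shape) gives p.

x^2 + 2*x*y - 3*y^2 - 2*x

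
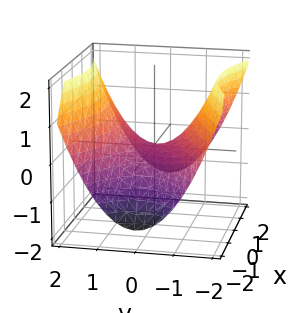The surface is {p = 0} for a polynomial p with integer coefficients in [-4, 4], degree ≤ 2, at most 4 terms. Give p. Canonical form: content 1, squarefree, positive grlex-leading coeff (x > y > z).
x^2 - 2*y^2 + 3*z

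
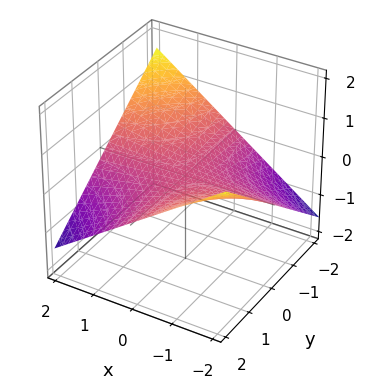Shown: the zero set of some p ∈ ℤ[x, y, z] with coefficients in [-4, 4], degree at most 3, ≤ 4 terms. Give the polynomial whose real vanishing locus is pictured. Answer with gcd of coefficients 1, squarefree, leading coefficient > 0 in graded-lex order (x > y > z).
First, deg p = 2. A saddle surface; a quadric.
Next, checking where it meets the axes: the visible x-axis segment lies entirely on the surface; one z-axis crossing is at z = 0.
Finally, fitting integer coefficients to these (and the overall shape) gives p. Check: (0, 1, 0) on the y-axis lies on the surface, and p(0, 1, 0) = 0. ✓

x*y + 3*z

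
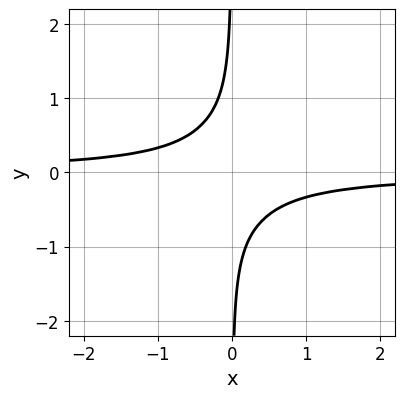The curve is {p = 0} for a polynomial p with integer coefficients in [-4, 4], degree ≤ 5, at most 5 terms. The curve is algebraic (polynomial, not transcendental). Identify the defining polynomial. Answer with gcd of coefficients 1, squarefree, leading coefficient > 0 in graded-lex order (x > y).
2*x^2*y^2 - 3*x*y^3 - 2*x*y - 1

(a) Degree: a generic line meets the curve in up to 4 points, so deg p = 4.
(b) From the visible intercepts: the curve avoids every integer y-axis point in the box; it misses every integer gridline on the x-axis.
(c) These observations pin down the coefficients.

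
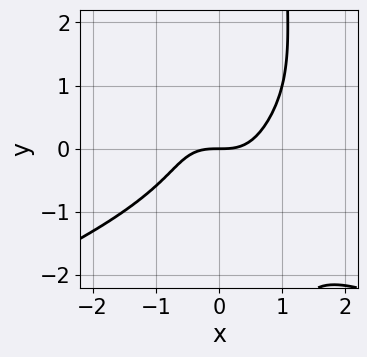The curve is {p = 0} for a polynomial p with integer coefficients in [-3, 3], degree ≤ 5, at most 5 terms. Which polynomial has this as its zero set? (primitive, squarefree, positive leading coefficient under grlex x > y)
(a) Degree: the shape is more complex than any degree-3 curve, so deg p = 4.
(b) Checking where it meets the axes: one x-axis crossing is at x = 0; it crosses the y-axis at the gridline y = 0.
(c) Fitting integer coefficients to these (and the overall shape) gives p.

x*y^3 + x^3 - y^3 - y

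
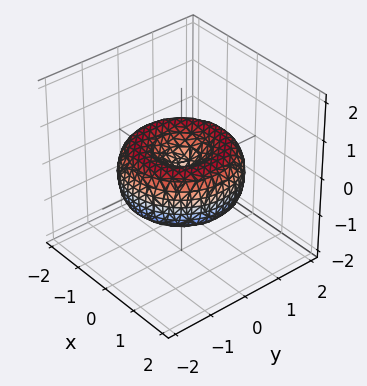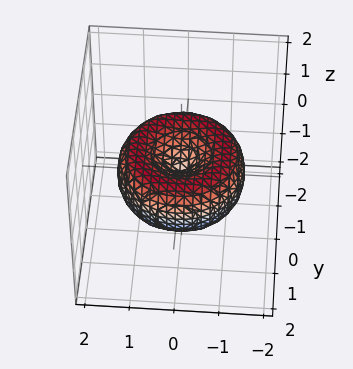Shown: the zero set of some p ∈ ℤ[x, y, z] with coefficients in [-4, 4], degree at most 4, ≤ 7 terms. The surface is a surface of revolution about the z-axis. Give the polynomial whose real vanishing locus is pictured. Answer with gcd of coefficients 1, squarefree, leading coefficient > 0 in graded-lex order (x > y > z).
x^4 + 2*x^2*y^2 + y^4 - 2*x^2 - 2*y^2 + 2*z^2

deg p = 4. The shape is more complex than any degree-3 surface.
Symmetries: rotational symmetry about the z-axis ⇒ p depends on x, y only through x² + y².
Checking where it meets the axes: it crosses the z-axis at the gridline z = 0; one y-axis crossing is at y = 0; a circular section at z = 0 has radius between 1 and 2.
These observations pin down the coefficients.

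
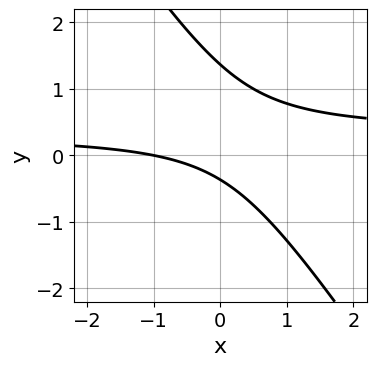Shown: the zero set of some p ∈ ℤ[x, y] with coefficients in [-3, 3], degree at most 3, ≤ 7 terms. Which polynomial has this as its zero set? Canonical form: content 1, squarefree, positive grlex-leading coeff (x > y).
3*x*y + 2*y^2 - x - 2*y - 1

(a) deg p = 2. The shape is more complex than any degree-1 curve.
(b) Against the integer gridlines: one x-axis crossing is at x = -1.
(c) Together with the visible shape, these determine p as stated.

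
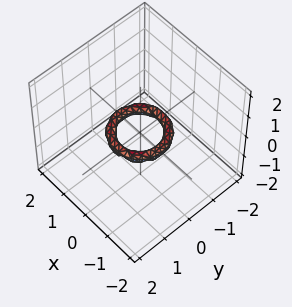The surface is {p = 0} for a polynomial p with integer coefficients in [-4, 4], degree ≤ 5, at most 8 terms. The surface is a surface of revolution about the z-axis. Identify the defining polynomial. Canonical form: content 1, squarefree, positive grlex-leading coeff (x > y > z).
2*x^4 + 4*x^2*y^2 + 2*y^4 - 3*x^2 - 3*y^2 + 3*z^2 + 1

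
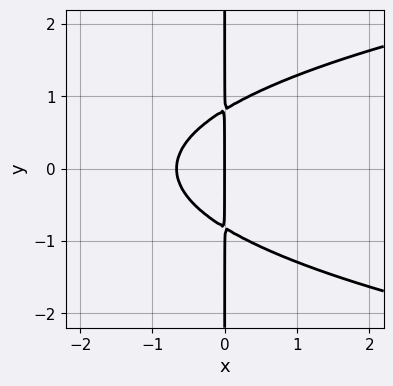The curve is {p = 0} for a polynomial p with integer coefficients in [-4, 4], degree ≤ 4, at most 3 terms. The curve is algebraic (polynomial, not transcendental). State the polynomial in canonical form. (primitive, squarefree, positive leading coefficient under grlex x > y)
3*x*y^2 - 3*x^2 - 2*x

1. deg p = 3. No degree-2 curve has this shape.
2. Symmetries: mirror symmetry y ↦ −y ⇒ only even powers of y.
3. Observable constraints: the visible y-axis segment lies entirely on the curve; one x-axis crossing is at x = 0.
4. Solving for integer coefficients yields p as stated.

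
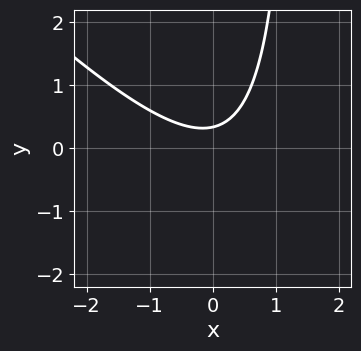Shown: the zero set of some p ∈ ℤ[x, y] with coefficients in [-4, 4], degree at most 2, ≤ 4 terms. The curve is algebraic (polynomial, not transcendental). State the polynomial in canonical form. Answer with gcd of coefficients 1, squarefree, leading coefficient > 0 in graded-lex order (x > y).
2*x^2 + 2*x*y - 3*y + 1

Degree: a generic line meets the curve in up to 2 points, so deg p = 2.
Checking where it meets the axes: it misses every integer gridline on the x-axis.
The integer polynomial consistent with all of this is the stated p.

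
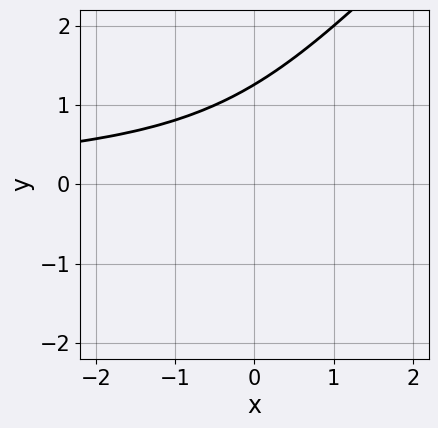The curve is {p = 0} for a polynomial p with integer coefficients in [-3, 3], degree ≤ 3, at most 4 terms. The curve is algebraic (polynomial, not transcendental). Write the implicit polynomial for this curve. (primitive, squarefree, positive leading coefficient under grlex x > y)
First, deg p = 3.
Next, against the integer gridlines: the curve avoids every integer x-axis point in the box.
Finally, these observations pin down the coefficients.

x*y^2 - y^3 + x*y + 2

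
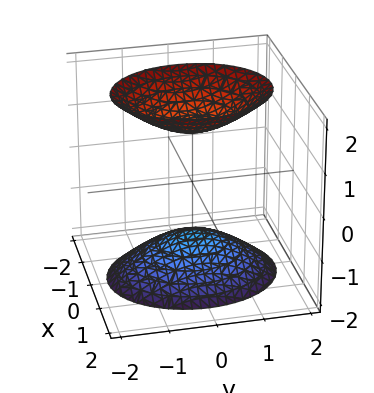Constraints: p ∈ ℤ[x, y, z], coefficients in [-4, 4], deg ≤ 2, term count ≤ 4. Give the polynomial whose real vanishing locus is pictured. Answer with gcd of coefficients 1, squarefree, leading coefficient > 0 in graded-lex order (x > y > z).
3*x^2 + 2*y^2 - 2*z^2 + 3

I count 2 distinct pieces. Treating them together as one polynomial.
Degree: two separate bowl-shaped sheets opening away from each other; a quadric, so deg p = 2.
Symmetries: mirror symmetry y ↦ −y ⇒ only even powers of y; it's symmetric under z → −z, forcing even powers of z; it's symmetric under x → −x, forcing even powers of x.
Checking where it meets the axes: no x-intercept at any integer in the box; the surface avoids every integer y-axis point in the box.
Putting this together gives p.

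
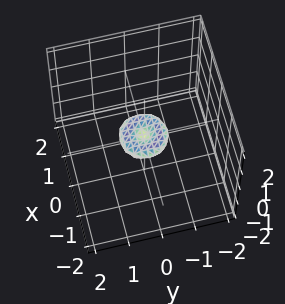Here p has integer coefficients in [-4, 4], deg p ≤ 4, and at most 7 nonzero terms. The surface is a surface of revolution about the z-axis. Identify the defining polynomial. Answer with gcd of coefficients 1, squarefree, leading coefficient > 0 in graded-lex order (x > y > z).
First, degree: no degree-3 surface has this shape, so deg p = 4.
Then, by symmetry, the surface is invariant under rotation about z: p = q(x² + y², z).
Next, observable constraints: a circular section at z = 0 has radius between 0 and 1; it crosses the y-axis at the gridline y = 0.
Finally, the integer polynomial consistent with all of this is the stated p.

2*x^4 + 4*x^2*y^2 + 2*y^4 - x^2 - y^2 + 3*z^2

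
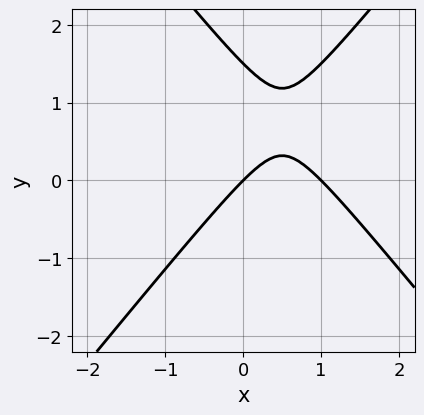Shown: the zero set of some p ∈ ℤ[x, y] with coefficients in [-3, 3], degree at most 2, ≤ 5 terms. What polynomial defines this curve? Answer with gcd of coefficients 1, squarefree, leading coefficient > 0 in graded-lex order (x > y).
(a) Degree: a generic line meets the curve in up to 2 points, so deg p = 2.
(b) From the visible intercepts: the x-axis gridline crossings are at x ∈ {0, 1}; it meets the y-axis at y = 0 (among the integer gridlines).
(c) The integer polynomial consistent with all of this is the stated p.

3*x^2 - 2*y^2 - 3*x + 3*y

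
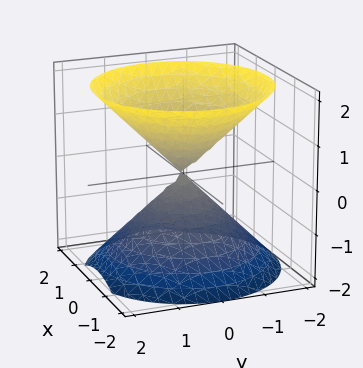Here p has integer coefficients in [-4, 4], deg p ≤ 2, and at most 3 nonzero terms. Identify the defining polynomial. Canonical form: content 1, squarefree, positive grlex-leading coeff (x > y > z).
x^2 + y^2 - z^2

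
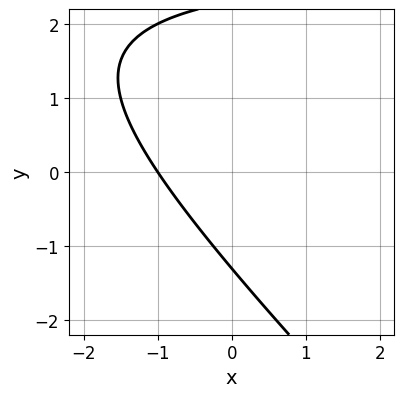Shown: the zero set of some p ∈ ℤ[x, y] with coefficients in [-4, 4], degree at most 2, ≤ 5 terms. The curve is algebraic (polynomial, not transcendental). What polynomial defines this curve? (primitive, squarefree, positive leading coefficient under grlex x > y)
x*y + y^2 - 3*x - y - 3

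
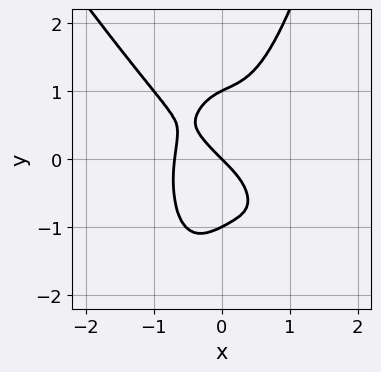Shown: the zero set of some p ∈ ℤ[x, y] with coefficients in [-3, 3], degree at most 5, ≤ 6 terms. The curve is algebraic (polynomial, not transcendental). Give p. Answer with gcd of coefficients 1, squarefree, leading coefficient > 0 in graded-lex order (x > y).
(a) The degree is 4 — the shape is more complex than any degree-3 curve.
(b) From the axis intercepts and sections: it meets the x-axis at x = 0 (among the integer gridlines); among the integer gridlines, it crosses the y-axis at y ∈ {-1, 0, 1}.
(c) Solving for integer coefficients yields p as stated.

3*x^4 + 2*x^3*y - y^3 + x + y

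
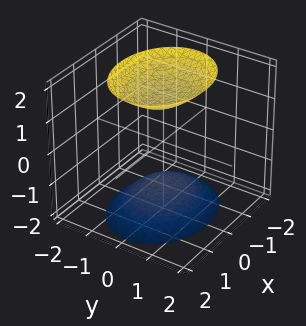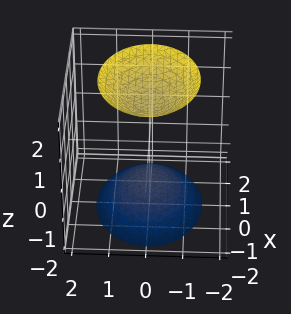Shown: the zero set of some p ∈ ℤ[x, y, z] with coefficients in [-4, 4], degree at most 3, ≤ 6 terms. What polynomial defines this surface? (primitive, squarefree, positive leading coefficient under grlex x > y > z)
2*x^2 + 3*y^2 - 2*z^2 + 3

1. There are 2 components.
2. The degree is 2 — two sheets facing apart; a quadric.
3. Symmetries: it's symmetric under y → −y, forcing even powers of y; it's symmetric under x → −x, forcing even powers of x; the z ↦ −z reflection is a symmetry, so z appears only in even powers.
4. Observable constraints: no y-intercept at any integer in the box; it misses every integer gridline on the x-axis.
5. Solving for integer coefficients yields p as stated.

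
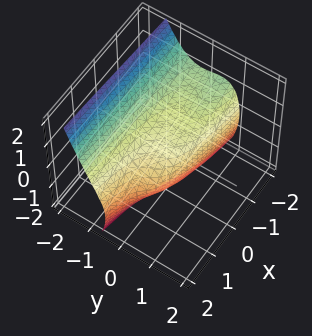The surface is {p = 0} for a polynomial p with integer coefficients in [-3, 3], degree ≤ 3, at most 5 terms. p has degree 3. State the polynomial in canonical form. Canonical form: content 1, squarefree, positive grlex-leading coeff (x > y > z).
1. deg p = 3. No degree-2 surface has this shape.
2. Against the integer gridlines: one y-axis crossing is at y = 0; among the integer gridlines, it crosses the z-axis at z ∈ {-2, 0}; it crosses the x-axis at the gridline x = 0.
3. Fitting integer coefficients to these (and the overall shape) gives p.

3*y^3 - y*z + z^2 + x + 2*z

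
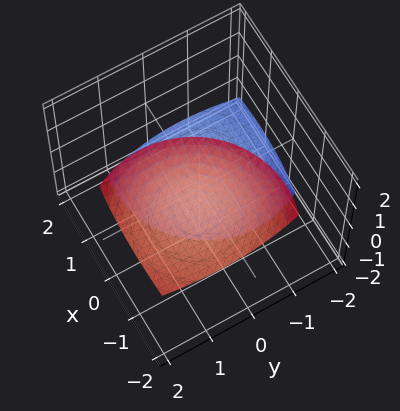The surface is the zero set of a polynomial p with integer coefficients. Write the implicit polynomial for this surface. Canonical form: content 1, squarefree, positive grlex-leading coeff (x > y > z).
1. I count 2 distinct pieces. Treating them together as one polynomial.
2. deg p = 2. No degree-1 surface has this shape.
3. Against the integer gridlines: the surface avoids every integer x-axis point in the box; it misses every integer gridline on the y-axis.
4. Matching integer coefficients to the picture gives p.

2*x^2 + 3*x*z + 2*y^2 - 2*y*z - z^2 + 3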